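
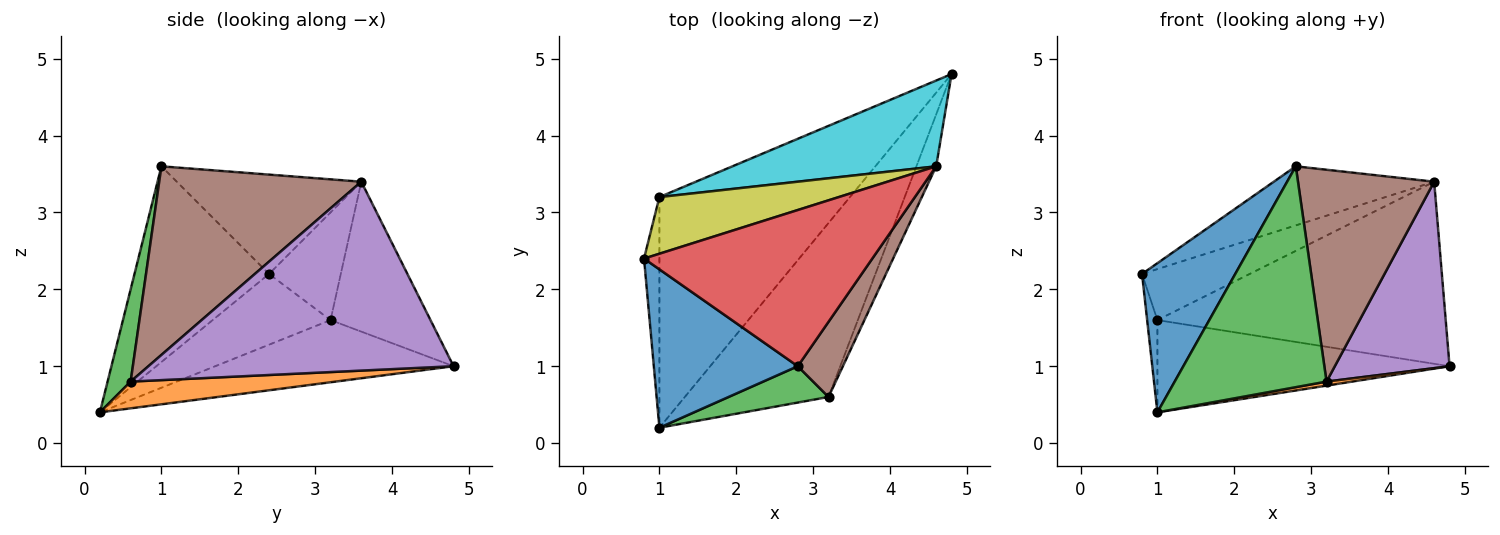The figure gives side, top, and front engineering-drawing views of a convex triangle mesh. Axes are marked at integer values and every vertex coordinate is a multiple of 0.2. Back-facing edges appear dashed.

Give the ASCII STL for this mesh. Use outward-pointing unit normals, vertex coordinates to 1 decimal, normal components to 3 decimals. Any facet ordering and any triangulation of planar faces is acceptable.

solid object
 facet normal -0.703 -0.487 0.517
  outer loop
   vertex 1.0 0.2 0.4
   vertex 2.8 1.0 3.6
   vertex 0.8 2.4 2.2
  endloop
 endfacet
 facet normal 0.183 -0.023 -0.983
  outer loop
   vertex 3.2 0.6 0.8
   vertex 1.0 0.2 0.4
   vertex 4.8 4.8 1.0
  endloop
 endfacet
 facet normal 0.148 -0.976 0.161
  outer loop
   vertex 3.2 0.6 0.8
   vertex 2.8 1.0 3.6
   vertex 1.0 0.2 0.4
  endloop
 endfacet
 facet normal -0.377 0.328 0.866
  outer loop
   vertex 4.6 3.6 3.4
   vertex 0.8 2.4 2.2
   vertex 2.8 1.0 3.6
  endloop
 endfacet
 facet normal 0.932 -0.350 -0.097
  outer loop
   vertex 4.6 3.6 3.4
   vertex 3.2 0.6 0.8
   vertex 4.8 4.8 1.0
  endloop
 endfacet
 facet normal 0.813 -0.548 0.195
  outer loop
   vertex 4.6 3.6 3.4
   vertex 2.8 1.0 3.6
   vertex 3.2 0.6 0.8
  endloop
 endfacet
 facet normal -0.974 0.085 -0.212
  outer loop
   vertex 1.0 3.2 1.6
   vertex 1.0 0.2 0.4
   vertex 0.8 2.4 2.2
  endloop
 endfacet
 facet normal -0.290 0.355 -0.889
  outer loop
   vertex 1.0 3.2 1.6
   vertex 4.8 4.8 1.0
   vertex 1.0 0.2 0.4
  endloop
 endfacet
 facet normal -0.407 0.611 0.679
  outer loop
   vertex 1.0 3.2 1.6
   vertex 0.8 2.4 2.2
   vertex 4.6 3.6 3.4
  endloop
 endfacet
 facet normal -0.299 0.863 0.407
  outer loop
   vertex 1.0 3.2 1.6
   vertex 4.6 3.6 3.4
   vertex 4.8 4.8 1.0
  endloop
 endfacet
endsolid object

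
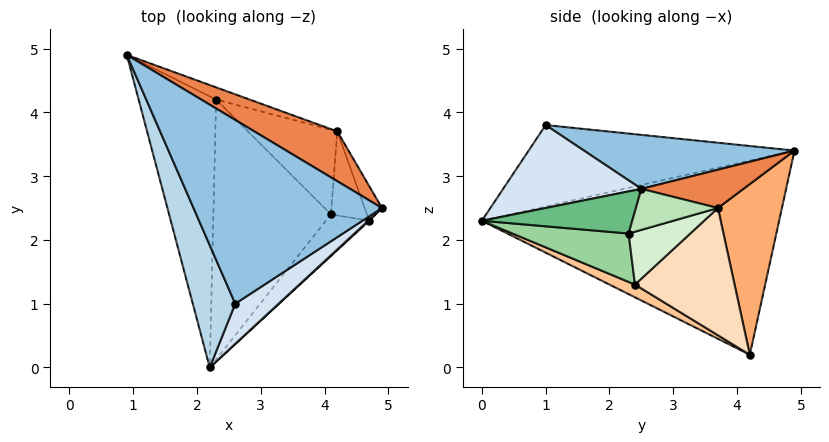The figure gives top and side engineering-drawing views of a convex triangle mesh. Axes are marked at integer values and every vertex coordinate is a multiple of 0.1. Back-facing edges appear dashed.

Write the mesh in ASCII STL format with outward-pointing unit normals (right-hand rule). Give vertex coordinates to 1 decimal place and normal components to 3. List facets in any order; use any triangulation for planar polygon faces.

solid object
 facet normal -0.917 -0.161 -0.366
  outer loop
   vertex 2.3 4.2 0.2
   vertex 2.2 0.0 2.3
   vertex 0.9 4.9 3.4
  endloop
 endfacet
 facet normal 0.269 0.214 0.939
  outer loop
   vertex 2.6 1.0 3.8
   vertex 4.9 2.5 2.8
   vertex 0.9 4.9 3.4
  endloop
 endfacet
 facet normal -0.840 -0.321 0.438
  outer loop
   vertex 2.6 1.0 3.8
   vertex 0.9 4.9 3.4
   vertex 2.2 0.0 2.3
  endloop
 endfacet
 facet normal 0.611 -0.724 0.320
  outer loop
   vertex 2.6 1.0 3.8
   vertex 2.2 0.0 2.3
   vertex 4.9 2.5 2.8
  endloop
 endfacet
 facet normal 0.379 0.426 0.821
  outer loop
   vertex 4.2 3.7 2.5
   vertex 0.9 4.9 3.4
   vertex 4.9 2.5 2.8
  endloop
 endfacet
 facet normal 0.326 0.943 -0.064
  outer loop
   vertex 4.2 3.7 2.5
   vertex 2.3 4.2 0.2
   vertex 0.9 4.9 3.4
  endloop
 endfacet
 facet normal 0.097 -0.447 -0.889
  outer loop
   vertex 4.1 2.4 1.3
   vertex 2.2 0.0 2.3
   vertex 2.3 4.2 0.2
  endloop
 endfacet
 facet normal 0.741 0.423 -0.520
  outer loop
   vertex 4.1 2.4 1.3
   vertex 2.3 4.2 0.2
   vertex 4.2 3.7 2.5
  endloop
 endfacet
 facet normal 0.678 -0.735 0.016
  outer loop
   vertex 4.7 2.3 2.1
   vertex 4.9 2.5 2.8
   vertex 2.2 0.0 2.3
  endloop
 endfacet
 facet normal 0.563 -0.655 -0.504
  outer loop
   vertex 4.7 2.3 2.1
   vertex 2.2 0.0 2.3
   vertex 4.1 2.4 1.3
  endloop
 endfacet
 facet normal 0.843 0.403 -0.356
  outer loop
   vertex 4.7 2.3 2.1
   vertex 4.2 3.7 2.5
   vertex 4.9 2.5 2.8
  endloop
 endfacet
 facet normal 0.752 0.415 -0.512
  outer loop
   vertex 4.7 2.3 2.1
   vertex 4.1 2.4 1.3
   vertex 4.2 3.7 2.5
  endloop
 endfacet
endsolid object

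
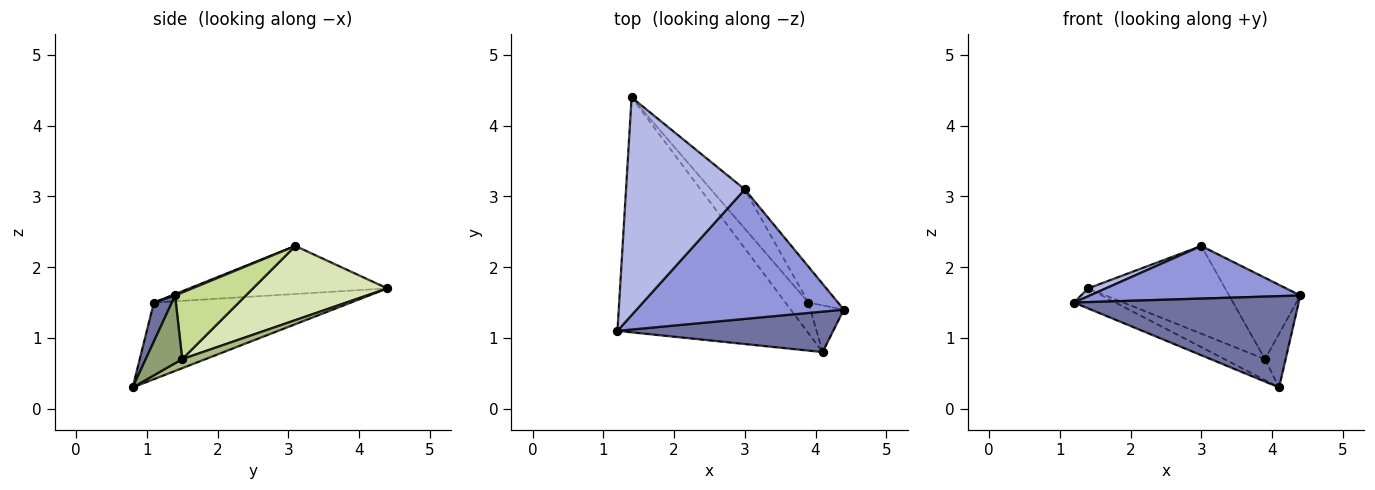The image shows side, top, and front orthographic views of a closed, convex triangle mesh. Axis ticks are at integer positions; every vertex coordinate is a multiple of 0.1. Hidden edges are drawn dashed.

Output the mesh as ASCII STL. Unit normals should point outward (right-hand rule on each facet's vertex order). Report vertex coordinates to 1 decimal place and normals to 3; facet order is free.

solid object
 facet normal 0.073 -0.912 0.404
  outer loop
   vertex 4.1 0.8 0.3
   vertex 4.4 1.4 1.6
   vertex 1.2 1.1 1.5
  endloop
 endfacet
 facet normal -0.374 0.079 -0.924
  outer loop
   vertex 4.1 0.8 0.3
   vertex 1.2 1.1 1.5
   vertex 1.4 4.4 1.7
  endloop
 endfacet
 facet normal 0.006 -0.376 0.926
  outer loop
   vertex 3.0 3.1 2.3
   vertex 1.2 1.1 1.5
   vertex 4.4 1.4 1.6
  endloop
 endfacet
 facet normal -0.375 -0.033 0.927
  outer loop
   vertex 3.0 3.1 2.3
   vertex 1.4 4.4 1.7
   vertex 1.2 1.1 1.5
  endloop
 endfacet
 facet normal 0.800 0.453 -0.394
  outer loop
   vertex 3.9 1.5 0.7
   vertex 4.4 1.4 1.6
   vertex 4.1 0.8 0.3
  endloop
 endfacet
 facet normal 0.309 0.537 -0.785
  outer loop
   vertex 3.9 1.5 0.7
   vertex 4.1 0.8 0.3
   vertex 1.4 4.4 1.7
  endloop
 endfacet
 facet normal 0.673 0.677 -0.299
  outer loop
   vertex 3.9 1.5 0.7
   vertex 3.0 3.1 2.3
   vertex 4.4 1.4 1.6
  endloop
 endfacet
 facet normal 0.667 0.680 -0.305
  outer loop
   vertex 3.9 1.5 0.7
   vertex 1.4 4.4 1.7
   vertex 3.0 3.1 2.3
  endloop
 endfacet
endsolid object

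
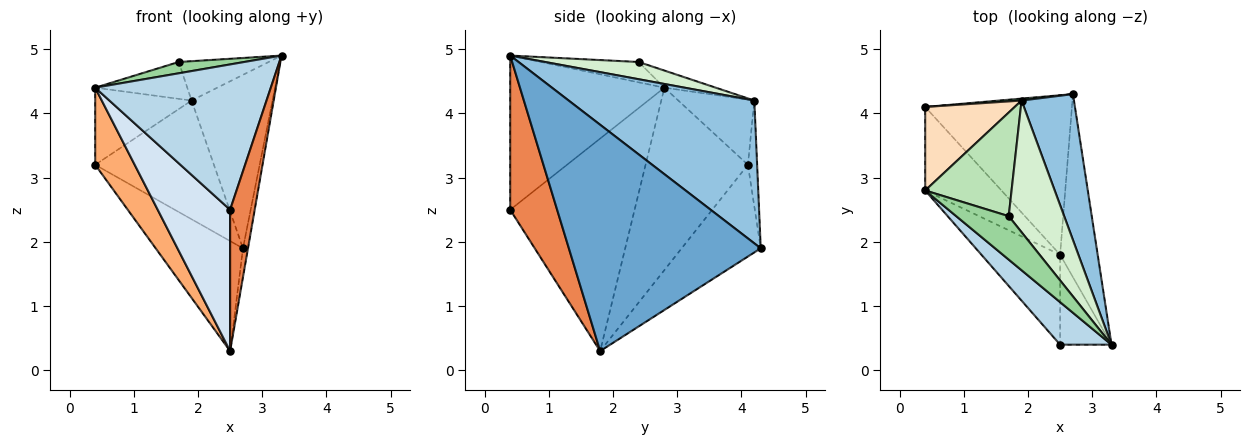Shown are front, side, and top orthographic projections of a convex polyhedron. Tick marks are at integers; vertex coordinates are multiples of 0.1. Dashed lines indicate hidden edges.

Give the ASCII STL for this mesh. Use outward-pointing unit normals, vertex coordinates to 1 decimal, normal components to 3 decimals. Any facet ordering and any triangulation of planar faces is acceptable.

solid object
 facet normal 0.986 0.026 -0.164
  outer loop
   vertex 2.5 1.8 0.3
   vertex 2.7 4.3 1.9
   vertex 3.3 0.4 4.9
  endloop
 endfacet
 facet normal 0.869 0.379 0.319
  outer loop
   vertex 1.9 4.2 4.2
   vertex 3.3 0.4 4.9
   vertex 2.7 4.3 1.9
  endloop
 endfacet
 facet normal -0.644 -0.734 0.215
  outer loop
   vertex 2.5 0.4 2.5
   vertex 3.3 0.4 4.9
   vertex 0.4 2.8 4.4
  endloop
 endfacet
 facet normal -0.823 -0.479 -0.305
  outer loop
   vertex 2.5 0.4 2.5
   vertex 0.4 2.8 4.4
   vertex 2.5 1.8 0.3
  endloop
 endfacet
 facet normal 0.850 -0.445 -0.283
  outer loop
   vertex 2.5 0.4 2.5
   vertex 2.5 1.8 0.3
   vertex 3.3 0.4 4.9
  endloop
 endfacet
 facet normal -0.869 -0.335 -0.363
  outer loop
   vertex 0.4 4.1 3.2
   vertex 2.5 1.8 0.3
   vertex 0.4 2.8 4.4
  endloop
 endfacet
 facet normal -0.458 0.505 -0.732
  outer loop
   vertex 0.4 4.1 3.2
   vertex 2.7 4.3 1.9
   vertex 2.5 1.8 0.3
  endloop
 endfacet
 facet normal -0.472 0.598 0.648
  outer loop
   vertex 0.4 4.1 3.2
   vertex 0.4 2.8 4.4
   vertex 1.9 4.2 4.2
  endloop
 endfacet
 facet normal -0.077 0.997 0.016
  outer loop
   vertex 0.4 4.1 3.2
   vertex 1.9 4.2 4.2
   vertex 2.7 4.3 1.9
  endloop
 endfacet
 facet normal -0.351 -0.236 0.906
  outer loop
   vertex 1.7 2.4 4.8
   vertex 0.4 2.8 4.4
   vertex 3.3 0.4 4.9
  endloop
 endfacet
 facet normal -0.184 0.329 0.926
  outer loop
   vertex 1.7 2.4 4.8
   vertex 1.9 4.2 4.2
   vertex 0.4 2.8 4.4
  endloop
 endfacet
 facet normal 0.286 0.274 0.918
  outer loop
   vertex 1.7 2.4 4.8
   vertex 3.3 0.4 4.9
   vertex 1.9 4.2 4.2
  endloop
 endfacet
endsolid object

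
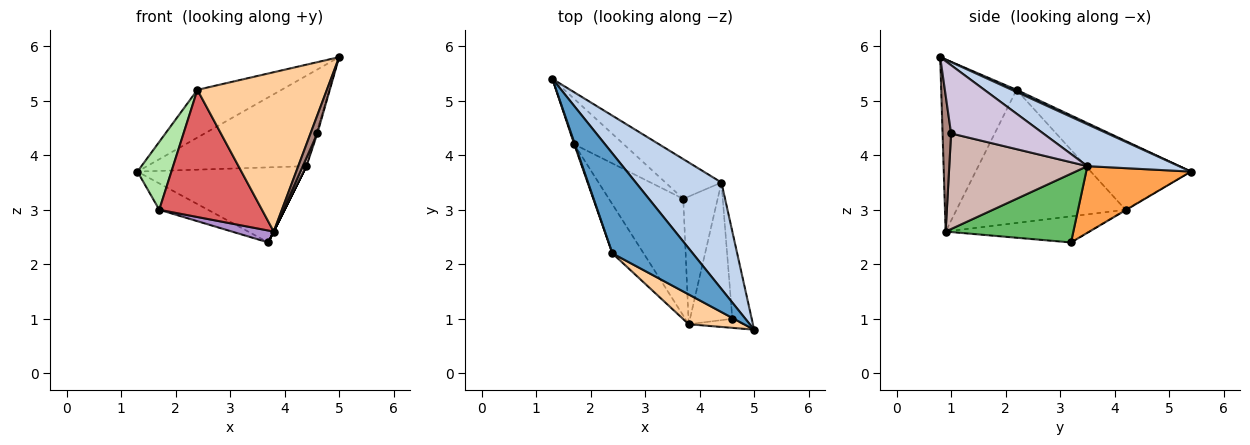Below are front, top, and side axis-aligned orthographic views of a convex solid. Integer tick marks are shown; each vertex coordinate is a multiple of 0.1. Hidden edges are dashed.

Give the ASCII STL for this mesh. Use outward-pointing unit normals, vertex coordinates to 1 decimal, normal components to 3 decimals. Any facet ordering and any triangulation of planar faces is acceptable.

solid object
 facet normal 0.024 0.431 0.902
  outer loop
   vertex 2.4 2.2 5.2
   vertex 5.0 0.8 5.8
   vertex 1.3 5.4 3.7
  endloop
 endfacet
 facet normal 0.349 0.607 0.714
  outer loop
   vertex 4.4 3.5 3.8
   vertex 1.3 5.4 3.7
   vertex 5.0 0.8 5.8
  endloop
 endfacet
 facet normal 0.486 0.772 -0.409
  outer loop
   vertex 4.4 3.5 3.8
   vertex 3.7 3.2 2.4
   vertex 1.3 5.4 3.7
  endloop
 endfacet
 facet normal -0.496 -0.853 0.159
  outer loop
   vertex 3.8 0.9 2.6
   vertex 5.0 0.8 5.8
   vertex 2.4 2.2 5.2
  endloop
 endfacet
 facet normal 0.894 0.000 -0.447
  outer loop
   vertex 3.8 0.9 2.6
   vertex 3.7 3.2 2.4
   vertex 4.4 3.5 3.8
  endloop
 endfacet
 facet normal -0.947 -0.321 0.009
  outer loop
   vertex 1.7 4.2 3.0
   vertex 2.4 2.2 5.2
   vertex 1.3 5.4 3.7
  endloop
 endfacet
 facet normal -0.838 -0.509 -0.196
  outer loop
   vertex 1.7 4.2 3.0
   vertex 3.8 0.9 2.6
   vertex 2.4 2.2 5.2
  endloop
 endfacet
 facet normal -0.009 0.502 -0.865
  outer loop
   vertex 1.7 4.2 3.0
   vertex 1.3 5.4 3.7
   vertex 3.7 3.2 2.4
  endloop
 endfacet
 facet normal -0.330 -0.096 -0.939
  outer loop
   vertex 1.7 4.2 3.0
   vertex 3.7 3.2 2.4
   vertex 3.8 0.9 2.6
  endloop
 endfacet
 facet normal 0.962 0.011 -0.273
  outer loop
   vertex 4.6 1.0 4.4
   vertex 4.4 3.5 3.8
   vertex 5.0 0.8 5.8
  endloop
 endfacet
 facet normal 0.745 -0.596 -0.298
  outer loop
   vertex 4.6 1.0 4.4
   vertex 5.0 0.8 5.8
   vertex 3.8 0.9 2.6
  endloop
 endfacet
 facet normal 0.914 -0.024 -0.405
  outer loop
   vertex 4.6 1.0 4.4
   vertex 3.8 0.9 2.6
   vertex 4.4 3.5 3.8
  endloop
 endfacet
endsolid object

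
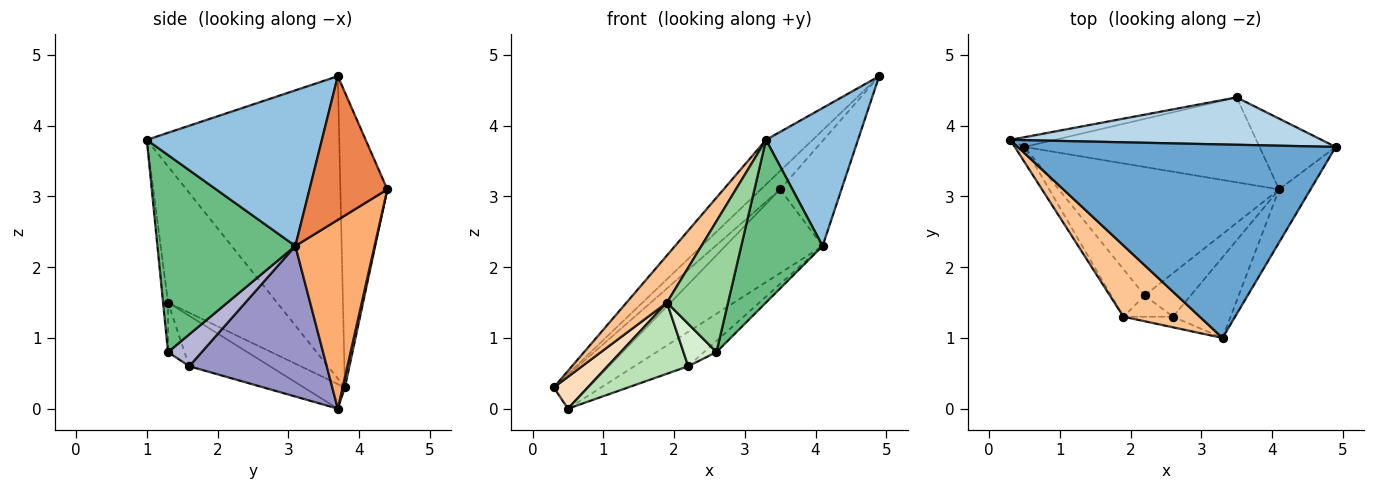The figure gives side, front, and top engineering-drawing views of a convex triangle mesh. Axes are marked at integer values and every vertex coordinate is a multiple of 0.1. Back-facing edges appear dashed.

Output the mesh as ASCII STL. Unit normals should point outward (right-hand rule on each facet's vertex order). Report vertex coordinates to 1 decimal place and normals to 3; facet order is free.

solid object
 facet normal -0.680 0.165 0.715
  outer loop
   vertex 3.3 1.0 3.8
   vertex 4.9 3.7 4.7
   vertex 0.3 3.8 0.3
  endloop
 endfacet
 facet normal 0.871 -0.458 -0.176
  outer loop
   vertex 4.1 3.1 2.3
   vertex 4.9 3.7 4.7
   vertex 3.3 1.0 3.8
  endloop
 endfacet
 facet normal -0.662 0.272 0.698
  outer loop
   vertex 3.5 4.4 3.1
   vertex 0.3 3.8 0.3
   vertex 4.9 3.7 4.7
  endloop
 endfacet
 facet normal 0.063 0.959 -0.278
  outer loop
   vertex 3.5 4.4 3.1
   vertex 0.5 3.7 0.0
   vertex 0.3 3.8 0.3
  endloop
 endfacet
 facet normal 0.725 0.571 -0.385
  outer loop
   vertex 3.5 4.4 3.1
   vertex 4.9 3.7 4.7
   vertex 4.1 3.1 2.3
  endloop
 endfacet
 facet normal 0.496 0.609 -0.618
  outer loop
   vertex 3.5 4.4 3.1
   vertex 4.1 3.1 2.3
   vertex 0.5 3.7 0.0
  endloop
 endfacet
 facet normal -0.830 -0.308 0.465
  outer loop
   vertex 1.9 1.3 1.5
   vertex 3.3 1.0 3.8
   vertex 0.3 3.8 0.3
  endloop
 endfacet
 facet normal -0.738 -0.610 -0.288
  outer loop
   vertex 1.9 1.3 1.5
   vertex 0.3 3.8 0.3
   vertex 0.5 3.7 0.0
  endloop
 endfacet
 facet normal 0.835 -0.493 -0.244
  outer loop
   vertex 2.6 1.3 0.8
   vertex 4.1 3.1 2.3
   vertex 3.3 1.0 3.8
  endloop
 endfacet
 facet normal -0.081 -0.993 -0.081
  outer loop
   vertex 2.6 1.3 0.8
   vertex 3.3 1.0 3.8
   vertex 1.9 1.3 1.5
  endloop
 endfacet
 facet normal -0.640 -0.640 -0.426
  outer loop
   vertex 2.2 1.6 0.6
   vertex 1.9 1.3 1.5
   vertex 0.5 3.7 0.0
  endloop
 endfacet
 facet normal -0.408 -0.816 -0.408
  outer loop
   vertex 2.2 1.6 0.6
   vertex 2.6 1.3 0.8
   vertex 1.9 1.3 1.5
  endloop
 endfacet
 facet normal 0.551 0.216 -0.806
  outer loop
   vertex 2.2 1.6 0.6
   vertex 0.5 3.7 0.0
   vertex 4.1 3.1 2.3
  endloop
 endfacet
 facet normal 0.557 0.206 -0.805
  outer loop
   vertex 2.2 1.6 0.6
   vertex 4.1 3.1 2.3
   vertex 2.6 1.3 0.8
  endloop
 endfacet
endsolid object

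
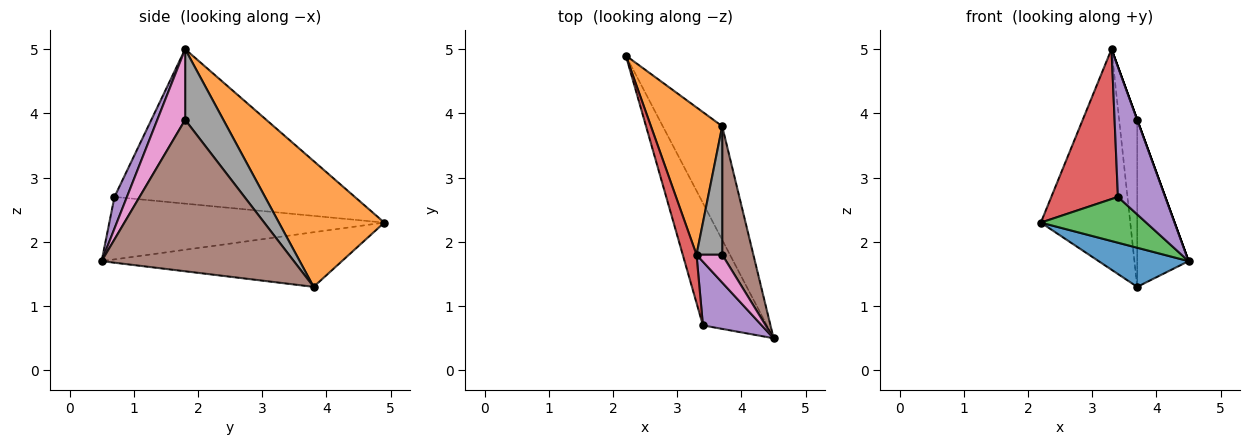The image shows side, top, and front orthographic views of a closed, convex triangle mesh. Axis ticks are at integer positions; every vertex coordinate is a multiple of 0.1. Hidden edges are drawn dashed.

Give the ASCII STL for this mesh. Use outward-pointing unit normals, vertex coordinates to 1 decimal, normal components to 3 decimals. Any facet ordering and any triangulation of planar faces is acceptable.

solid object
 facet normal -0.656 -0.246 -0.714
  outer loop
   vertex 3.7 3.8 1.3
   vertex 4.5 0.5 1.7
   vertex 2.2 4.9 2.3
  endloop
 endfacet
 facet normal 0.700 0.594 0.397
  outer loop
   vertex 3.3 1.8 5.0
   vertex 3.7 3.8 1.3
   vertex 2.2 4.9 2.3
  endloop
 endfacet
 facet normal -0.675 -0.259 -0.691
  outer loop
   vertex 3.4 0.7 2.7
   vertex 2.2 4.9 2.3
   vertex 4.5 0.5 1.7
  endloop
 endfacet
 facet normal -0.960 -0.266 0.086
  outer loop
   vertex 3.4 0.7 2.7
   vertex 3.3 1.8 5.0
   vertex 2.2 4.9 2.3
  endloop
 endfacet
 facet normal 0.230 -0.874 0.428
  outer loop
   vertex 3.4 0.7 2.7
   vertex 4.5 0.5 1.7
   vertex 3.3 1.8 5.0
  endloop
 endfacet
 facet normal 0.948 0.253 0.195
  outer loop
   vertex 3.7 1.8 3.9
   vertex 4.5 0.5 1.7
   vertex 3.7 3.8 1.3
  endloop
 endfacet
 facet normal 0.940 0.000 0.342
  outer loop
   vertex 3.7 1.8 3.9
   vertex 3.3 1.8 5.0
   vertex 4.5 0.5 1.7
  endloop
 endfacet
 facet normal 0.859 0.406 0.312
  outer loop
   vertex 3.7 1.8 3.9
   vertex 3.7 3.8 1.3
   vertex 3.3 1.8 5.0
  endloop
 endfacet
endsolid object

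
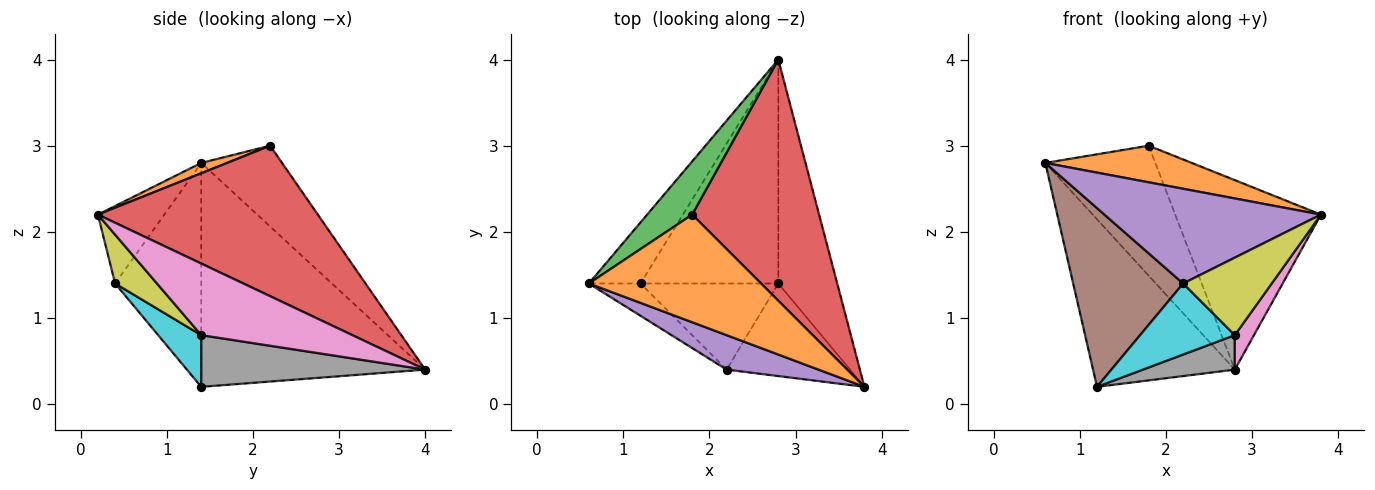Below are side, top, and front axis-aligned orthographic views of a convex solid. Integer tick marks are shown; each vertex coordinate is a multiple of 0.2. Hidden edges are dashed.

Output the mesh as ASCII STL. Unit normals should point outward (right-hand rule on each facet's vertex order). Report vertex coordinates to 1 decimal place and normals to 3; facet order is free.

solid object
 facet normal -0.829 0.525 -0.191
  outer loop
   vertex 1.2 1.4 0.2
   vertex 0.6 1.4 2.8
   vertex 2.8 4.0 0.4
  endloop
 endfacet
 facet normal 0.057 -0.321 0.945
  outer loop
   vertex 1.8 2.2 3.0
   vertex 0.6 1.4 2.8
   vertex 3.8 0.2 2.2
  endloop
 endfacet
 facet normal -0.562 0.765 0.313
  outer loop
   vertex 1.8 2.2 3.0
   vertex 2.8 4.0 0.4
   vertex 0.6 1.4 2.8
  endloop
 endfacet
 facet normal 0.682 0.452 0.575
  outer loop
   vertex 1.8 2.2 3.0
   vertex 3.8 0.2 2.2
   vertex 2.8 4.0 0.4
  endloop
 endfacet
 facet normal -0.277 -0.903 0.328
  outer loop
   vertex 2.2 0.4 1.4
   vertex 3.8 0.2 2.2
   vertex 0.6 1.4 2.8
  endloop
 endfacet
 facet normal -0.610 -0.779 -0.141
  outer loop
   vertex 2.2 0.4 1.4
   vertex 0.6 1.4 2.8
   vertex 1.2 1.4 0.2
  endloop
 endfacet
 facet normal 0.769 -0.097 -0.632
  outer loop
   vertex 2.8 1.4 0.8
   vertex 2.8 4.0 0.4
   vertex 3.8 0.2 2.2
  endloop
 endfacet
 facet normal 0.348 -0.143 -0.927
  outer loop
   vertex 2.8 1.4 0.8
   vertex 1.2 1.4 0.2
   vertex 2.8 4.0 0.4
  endloop
 endfacet
 facet normal 0.290 -0.614 -0.734
  outer loop
   vertex 2.8 1.4 0.8
   vertex 3.8 0.2 2.2
   vertex 2.2 0.4 1.4
  endloop
 endfacet
 facet normal 0.278 -0.611 -0.741
  outer loop
   vertex 2.8 1.4 0.8
   vertex 2.2 0.4 1.4
   vertex 1.2 1.4 0.2
  endloop
 endfacet
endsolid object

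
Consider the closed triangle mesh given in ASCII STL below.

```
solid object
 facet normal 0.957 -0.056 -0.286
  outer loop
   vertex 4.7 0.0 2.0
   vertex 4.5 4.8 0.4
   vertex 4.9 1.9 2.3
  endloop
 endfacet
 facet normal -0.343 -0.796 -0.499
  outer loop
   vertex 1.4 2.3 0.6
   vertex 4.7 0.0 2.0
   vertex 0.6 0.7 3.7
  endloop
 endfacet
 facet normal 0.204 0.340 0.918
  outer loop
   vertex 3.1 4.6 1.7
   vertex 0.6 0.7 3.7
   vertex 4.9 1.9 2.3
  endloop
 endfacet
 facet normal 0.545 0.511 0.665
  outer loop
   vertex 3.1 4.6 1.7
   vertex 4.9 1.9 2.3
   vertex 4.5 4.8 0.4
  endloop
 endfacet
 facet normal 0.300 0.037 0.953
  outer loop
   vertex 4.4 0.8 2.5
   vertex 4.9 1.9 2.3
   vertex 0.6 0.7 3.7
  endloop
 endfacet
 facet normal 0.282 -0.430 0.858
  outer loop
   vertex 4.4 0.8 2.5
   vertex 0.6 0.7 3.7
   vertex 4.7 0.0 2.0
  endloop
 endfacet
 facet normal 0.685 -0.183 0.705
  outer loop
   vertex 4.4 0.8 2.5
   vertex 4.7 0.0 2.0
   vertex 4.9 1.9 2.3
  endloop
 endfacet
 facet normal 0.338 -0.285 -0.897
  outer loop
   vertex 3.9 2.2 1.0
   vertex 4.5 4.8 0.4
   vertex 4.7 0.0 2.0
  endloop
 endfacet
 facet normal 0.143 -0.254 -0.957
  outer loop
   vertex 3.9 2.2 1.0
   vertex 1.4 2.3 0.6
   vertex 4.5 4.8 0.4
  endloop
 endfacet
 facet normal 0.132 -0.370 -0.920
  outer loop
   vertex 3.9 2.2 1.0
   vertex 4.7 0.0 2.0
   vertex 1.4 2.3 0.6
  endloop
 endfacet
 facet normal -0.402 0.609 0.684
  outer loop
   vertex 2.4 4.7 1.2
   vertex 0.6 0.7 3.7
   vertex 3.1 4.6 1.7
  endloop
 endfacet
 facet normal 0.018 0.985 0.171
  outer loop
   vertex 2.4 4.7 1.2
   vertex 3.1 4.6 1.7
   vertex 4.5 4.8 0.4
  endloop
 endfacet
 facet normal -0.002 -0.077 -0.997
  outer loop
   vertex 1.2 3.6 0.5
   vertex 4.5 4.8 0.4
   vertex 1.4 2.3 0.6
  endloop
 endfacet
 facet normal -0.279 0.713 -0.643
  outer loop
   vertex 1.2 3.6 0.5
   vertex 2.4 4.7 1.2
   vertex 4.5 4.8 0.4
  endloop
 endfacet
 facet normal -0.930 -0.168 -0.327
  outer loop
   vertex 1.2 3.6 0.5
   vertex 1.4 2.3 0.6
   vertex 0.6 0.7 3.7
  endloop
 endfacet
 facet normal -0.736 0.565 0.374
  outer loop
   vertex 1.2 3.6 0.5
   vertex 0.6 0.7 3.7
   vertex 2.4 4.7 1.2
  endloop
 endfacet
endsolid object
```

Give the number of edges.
24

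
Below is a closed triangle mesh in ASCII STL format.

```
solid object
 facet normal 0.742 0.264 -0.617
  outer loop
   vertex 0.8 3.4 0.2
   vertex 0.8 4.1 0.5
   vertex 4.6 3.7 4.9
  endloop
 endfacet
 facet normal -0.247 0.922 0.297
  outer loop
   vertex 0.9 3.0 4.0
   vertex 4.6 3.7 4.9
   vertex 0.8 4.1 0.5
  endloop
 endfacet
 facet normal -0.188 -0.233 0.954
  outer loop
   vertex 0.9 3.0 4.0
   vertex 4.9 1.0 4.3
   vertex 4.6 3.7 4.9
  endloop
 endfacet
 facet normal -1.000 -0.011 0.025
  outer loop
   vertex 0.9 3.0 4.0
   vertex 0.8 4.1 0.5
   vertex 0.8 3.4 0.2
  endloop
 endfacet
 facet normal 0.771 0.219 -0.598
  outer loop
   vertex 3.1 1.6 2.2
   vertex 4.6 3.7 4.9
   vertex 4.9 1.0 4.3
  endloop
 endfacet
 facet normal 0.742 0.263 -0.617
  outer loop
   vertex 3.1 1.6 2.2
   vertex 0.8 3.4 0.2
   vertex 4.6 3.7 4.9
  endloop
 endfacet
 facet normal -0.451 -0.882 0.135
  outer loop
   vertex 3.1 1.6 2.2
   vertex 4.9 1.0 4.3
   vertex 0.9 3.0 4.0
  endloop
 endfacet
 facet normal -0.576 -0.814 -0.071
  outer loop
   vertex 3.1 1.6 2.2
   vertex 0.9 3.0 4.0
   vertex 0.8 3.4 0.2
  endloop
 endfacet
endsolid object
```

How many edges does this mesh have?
12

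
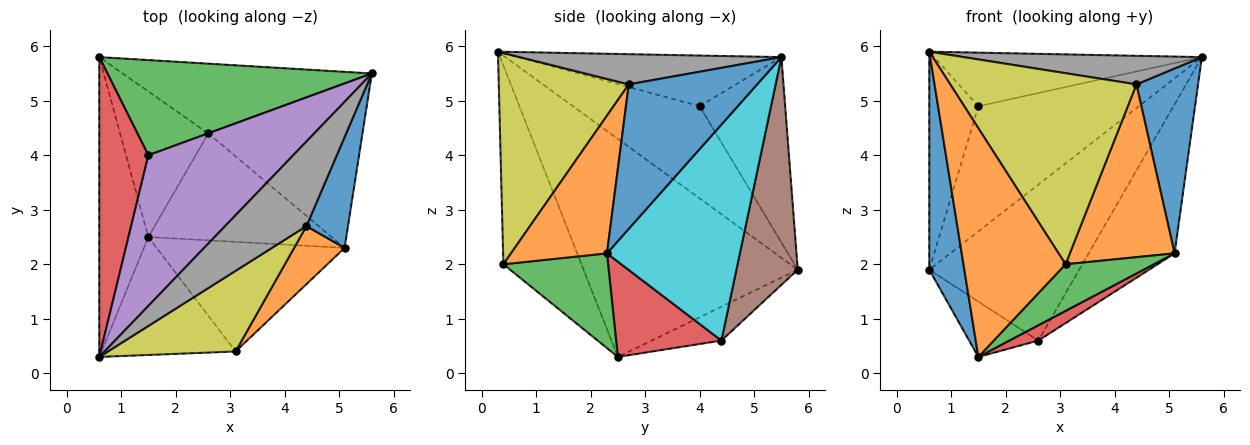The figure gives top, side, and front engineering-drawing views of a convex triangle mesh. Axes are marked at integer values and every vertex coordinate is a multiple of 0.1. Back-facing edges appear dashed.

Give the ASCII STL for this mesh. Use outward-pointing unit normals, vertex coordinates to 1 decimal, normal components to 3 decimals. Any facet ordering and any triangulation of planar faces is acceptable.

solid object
 facet normal -0.963 -0.158 -0.217
  outer loop
   vertex 1.5 2.5 0.3
   vertex 0.6 0.3 5.9
   vertex 0.6 5.8 1.9
  endloop
 endfacet
 facet normal -0.562 -0.735 -0.379
  outer loop
   vertex 3.1 0.4 2.0
   vertex 0.6 0.3 5.9
   vertex 1.5 2.5 0.3
  endloop
 endfacet
 facet normal -0.390 0.733 0.557
  outer loop
   vertex 1.5 4.0 4.9
   vertex 5.6 5.5 5.8
   vertex 0.6 5.8 1.9
  endloop
 endfacet
 facet normal -0.835 0.323 0.445
  outer loop
   vertex 1.5 4.0 4.9
   vertex 0.6 5.8 1.9
   vertex 0.6 0.3 5.9
  endloop
 endfacet
 facet normal -0.313 0.318 0.895
  outer loop
   vertex 1.5 4.0 4.9
   vertex 0.6 0.3 5.9
   vertex 5.6 5.5 5.8
  endloop
 endfacet
 facet normal 0.350 0.855 -0.383
  outer loop
   vertex 2.6 4.4 0.6
   vertex 0.6 5.8 1.9
   vertex 5.6 5.5 5.8
  endloop
 endfacet
 facet normal -0.338 0.334 -0.880
  outer loop
   vertex 2.6 4.4 0.6
   vertex 1.5 2.5 0.3
   vertex 0.6 5.8 1.9
  endloop
 endfacet
 facet normal 0.332 -0.302 0.894
  outer loop
   vertex 4.4 2.7 5.3
   vertex 5.6 5.5 5.8
   vertex 0.6 0.3 5.9
  endloop
 endfacet
 facet normal 0.541 -0.775 0.327
  outer loop
   vertex 4.4 2.7 5.3
   vertex 0.6 0.3 5.9
   vertex 3.1 0.4 2.0
  endloop
 endfacet
 facet normal 0.720 0.466 -0.514
  outer loop
   vertex 5.1 2.3 2.2
   vertex 2.6 4.4 0.6
   vertex 5.6 5.5 5.8
  endloop
 endfacet
 facet normal 0.873 -0.419 0.251
  outer loop
   vertex 5.1 2.3 2.2
   vertex 5.6 5.5 5.8
   vertex 4.4 2.7 5.3
  endloop
 endfacet
 facet normal 0.656 -0.716 0.240
  outer loop
   vertex 5.1 2.3 2.2
   vertex 4.4 2.7 5.3
   vertex 3.1 0.4 2.0
  endloop
 endfacet
 facet normal 0.421 -0.355 -0.835
  outer loop
   vertex 5.1 2.3 2.2
   vertex 3.1 0.4 2.0
   vertex 1.5 2.5 0.3
  endloop
 endfacet
 facet normal 0.458 -0.126 -0.880
  outer loop
   vertex 5.1 2.3 2.2
   vertex 1.5 2.5 0.3
   vertex 2.6 4.4 0.6
  endloop
 endfacet
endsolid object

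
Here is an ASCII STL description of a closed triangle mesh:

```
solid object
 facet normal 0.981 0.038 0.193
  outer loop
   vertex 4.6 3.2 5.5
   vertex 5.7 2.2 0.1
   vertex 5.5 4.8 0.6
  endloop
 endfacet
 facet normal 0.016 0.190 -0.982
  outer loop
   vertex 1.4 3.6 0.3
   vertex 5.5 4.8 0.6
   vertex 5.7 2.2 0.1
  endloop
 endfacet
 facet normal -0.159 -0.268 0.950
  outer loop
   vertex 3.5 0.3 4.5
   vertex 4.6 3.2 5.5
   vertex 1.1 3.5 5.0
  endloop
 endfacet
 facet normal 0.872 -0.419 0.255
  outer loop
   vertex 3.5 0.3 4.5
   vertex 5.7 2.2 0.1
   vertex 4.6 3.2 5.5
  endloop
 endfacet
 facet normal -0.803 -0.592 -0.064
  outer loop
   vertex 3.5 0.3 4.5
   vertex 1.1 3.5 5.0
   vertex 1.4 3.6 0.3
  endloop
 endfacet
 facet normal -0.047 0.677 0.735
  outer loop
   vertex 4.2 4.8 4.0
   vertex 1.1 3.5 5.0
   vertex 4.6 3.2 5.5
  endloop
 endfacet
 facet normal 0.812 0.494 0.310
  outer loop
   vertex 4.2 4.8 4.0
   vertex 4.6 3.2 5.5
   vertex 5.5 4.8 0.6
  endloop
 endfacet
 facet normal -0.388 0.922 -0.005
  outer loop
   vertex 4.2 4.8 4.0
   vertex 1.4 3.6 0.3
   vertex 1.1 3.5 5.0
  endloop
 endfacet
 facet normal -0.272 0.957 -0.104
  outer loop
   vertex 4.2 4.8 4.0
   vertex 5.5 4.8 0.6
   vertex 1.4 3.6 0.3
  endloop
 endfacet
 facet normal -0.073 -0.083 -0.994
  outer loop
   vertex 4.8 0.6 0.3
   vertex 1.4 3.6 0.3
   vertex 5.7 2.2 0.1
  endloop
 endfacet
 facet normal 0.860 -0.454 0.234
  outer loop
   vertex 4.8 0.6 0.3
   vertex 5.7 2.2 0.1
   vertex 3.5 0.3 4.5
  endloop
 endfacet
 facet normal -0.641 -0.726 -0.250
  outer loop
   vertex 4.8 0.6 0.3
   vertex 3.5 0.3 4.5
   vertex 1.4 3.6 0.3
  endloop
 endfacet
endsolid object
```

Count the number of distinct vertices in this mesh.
8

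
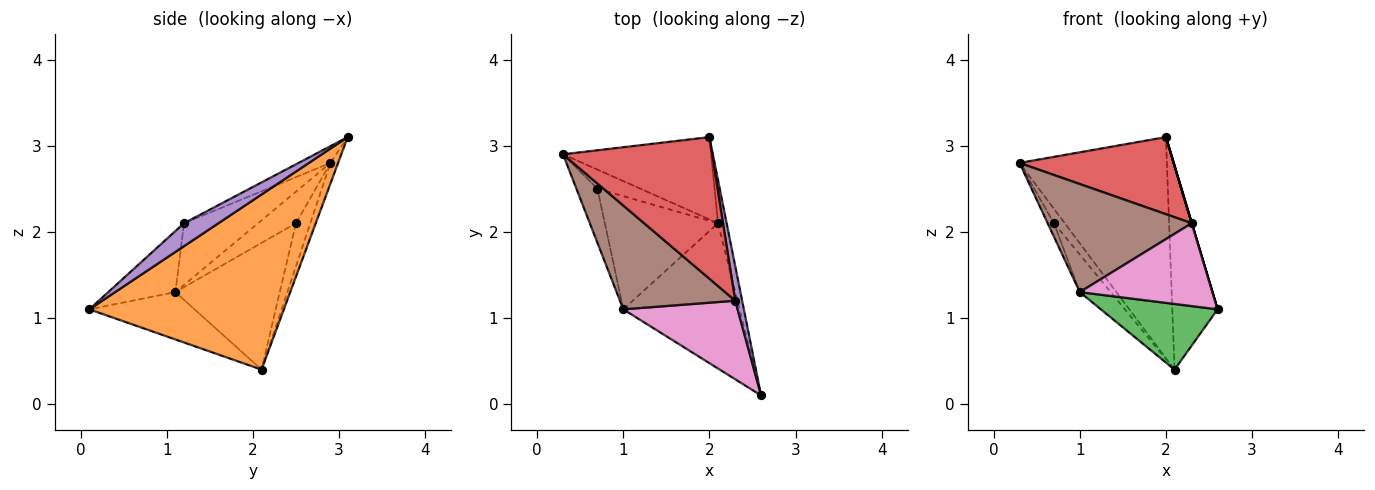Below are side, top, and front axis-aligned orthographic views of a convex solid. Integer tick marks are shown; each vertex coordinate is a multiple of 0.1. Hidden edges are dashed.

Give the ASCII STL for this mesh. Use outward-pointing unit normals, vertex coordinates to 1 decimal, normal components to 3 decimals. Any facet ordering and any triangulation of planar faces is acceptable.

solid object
 facet normal -0.049 0.936 -0.348
  outer loop
   vertex 2.1 2.1 0.4
   vertex 0.3 2.9 2.8
   vertex 2.0 3.1 3.1
  endloop
 endfacet
 facet normal 0.973 0.226 -0.048
  outer loop
   vertex 2.1 2.1 0.4
   vertex 2.0 3.1 3.1
   vertex 2.6 0.1 1.1
  endloop
 endfacet
 facet normal -0.348 -0.386 -0.854
  outer loop
   vertex 1.0 1.1 1.3
   vertex 2.1 2.1 0.4
   vertex 2.6 0.1 1.1
  endloop
 endfacet
 facet normal -0.098 -0.476 0.874
  outer loop
   vertex 2.3 1.2 2.1
   vertex 2.0 3.1 3.1
   vertex 0.3 2.9 2.8
  endloop
 endfacet
 facet normal 0.958 0.000 0.287
  outer loop
   vertex 2.3 1.2 2.1
   vertex 2.6 0.1 1.1
   vertex 2.0 3.1 3.1
  endloop
 endfacet
 facet normal -0.348 -0.676 0.649
  outer loop
   vertex 2.3 1.2 2.1
   vertex 0.3 2.9 2.8
   vertex 1.0 1.1 1.3
  endloop
 endfacet
 facet normal -0.345 -0.681 0.646
  outer loop
   vertex 2.3 1.2 2.1
   vertex 1.0 1.1 1.3
   vertex 2.6 0.1 1.1
  endloop
 endfacet
 facet normal -0.625 0.469 -0.625
  outer loop
   vertex 0.7 2.5 2.1
   vertex 0.3 2.9 2.8
   vertex 2.1 2.1 0.4
  endloop
 endfacet
 facet normal -0.824 0.137 -0.549
  outer loop
   vertex 0.7 2.5 2.1
   vertex 1.0 1.1 1.3
   vertex 0.3 2.9 2.8
  endloop
 endfacet
 facet normal -0.728 0.216 -0.650
  outer loop
   vertex 0.7 2.5 2.1
   vertex 2.1 2.1 0.4
   vertex 1.0 1.1 1.3
  endloop
 endfacet
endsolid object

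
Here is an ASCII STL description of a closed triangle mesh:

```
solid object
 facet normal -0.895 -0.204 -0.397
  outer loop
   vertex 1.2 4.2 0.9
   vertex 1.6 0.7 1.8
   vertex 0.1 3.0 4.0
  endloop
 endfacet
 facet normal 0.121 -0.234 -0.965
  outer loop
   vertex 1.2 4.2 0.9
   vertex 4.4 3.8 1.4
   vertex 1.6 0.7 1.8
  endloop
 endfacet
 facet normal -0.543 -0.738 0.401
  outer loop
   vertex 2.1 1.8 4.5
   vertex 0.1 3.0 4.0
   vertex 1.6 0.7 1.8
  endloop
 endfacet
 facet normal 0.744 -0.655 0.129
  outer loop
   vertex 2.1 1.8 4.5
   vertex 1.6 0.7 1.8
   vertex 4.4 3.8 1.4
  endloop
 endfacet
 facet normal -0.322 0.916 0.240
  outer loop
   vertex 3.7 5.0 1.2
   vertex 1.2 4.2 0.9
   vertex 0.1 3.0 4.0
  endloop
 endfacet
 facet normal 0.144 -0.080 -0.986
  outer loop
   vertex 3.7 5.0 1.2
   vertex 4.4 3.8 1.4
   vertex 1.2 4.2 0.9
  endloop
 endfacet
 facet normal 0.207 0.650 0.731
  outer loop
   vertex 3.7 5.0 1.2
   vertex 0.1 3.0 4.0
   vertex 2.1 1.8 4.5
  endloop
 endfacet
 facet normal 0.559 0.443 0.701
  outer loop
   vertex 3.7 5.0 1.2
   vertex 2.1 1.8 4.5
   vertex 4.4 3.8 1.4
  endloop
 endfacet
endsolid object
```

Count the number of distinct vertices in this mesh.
6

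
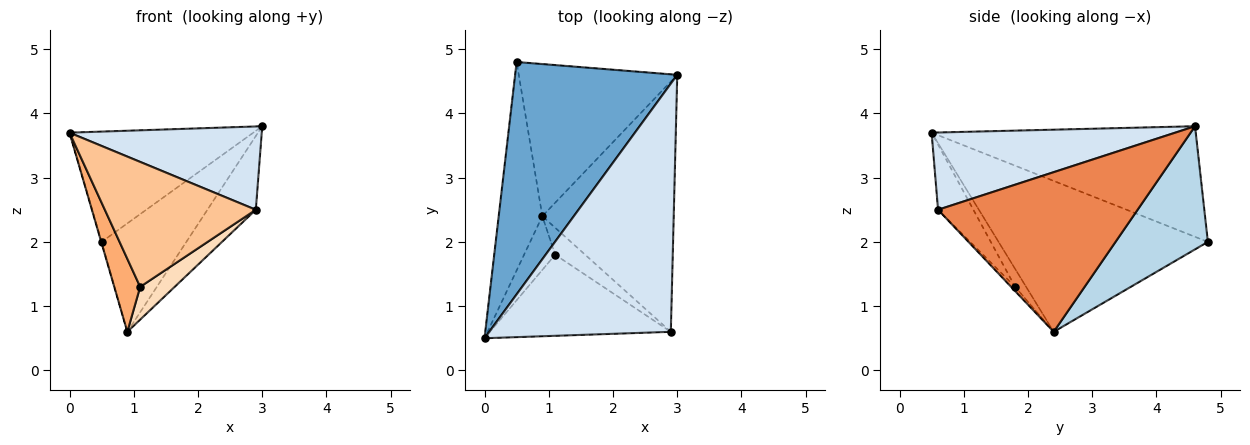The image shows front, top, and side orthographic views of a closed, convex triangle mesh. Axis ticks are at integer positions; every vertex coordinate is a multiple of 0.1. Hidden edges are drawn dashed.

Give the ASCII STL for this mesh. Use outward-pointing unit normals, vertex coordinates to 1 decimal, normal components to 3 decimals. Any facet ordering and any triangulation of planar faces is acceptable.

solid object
 facet normal -0.525 0.365 0.769
  outer loop
   vertex 0.5 4.8 2.0
   vertex 0.0 0.5 3.7
   vertex 3.0 4.6 3.8
  endloop
 endfacet
 facet normal -0.961 0.002 -0.278
  outer loop
   vertex 0.9 2.4 0.6
   vertex 0.0 0.5 3.7
   vertex 0.5 4.8 2.0
  endloop
 endfacet
 facet normal 0.535 0.491 -0.688
  outer loop
   vertex 0.9 2.4 0.6
   vertex 0.5 4.8 2.0
   vertex 3.0 4.6 3.8
  endloop
 endfacet
 facet normal 0.374 -0.295 0.879
  outer loop
   vertex 2.9 0.6 2.5
   vertex 3.0 4.6 3.8
   vertex 0.0 0.5 3.7
  endloop
 endfacet
 facet normal 0.759 0.184 -0.625
  outer loop
   vertex 2.9 0.6 2.5
   vertex 0.9 2.4 0.6
   vertex 3.0 4.6 3.8
  endloop
 endfacet
 facet normal -0.323 -0.762 -0.561
  outer loop
   vertex 1.1 1.8 1.3
   vertex 0.0 0.5 3.7
   vertex 0.9 2.4 0.6
  endloop
 endfacet
 facet normal -0.193 -0.823 -0.534
  outer loop
   vertex 1.1 1.8 1.3
   vertex 2.9 0.6 2.5
   vertex 0.0 0.5 3.7
  endloop
 endfacet
 facet normal -0.090 -0.769 -0.633
  outer loop
   vertex 1.1 1.8 1.3
   vertex 0.9 2.4 0.6
   vertex 2.9 0.6 2.5
  endloop
 endfacet
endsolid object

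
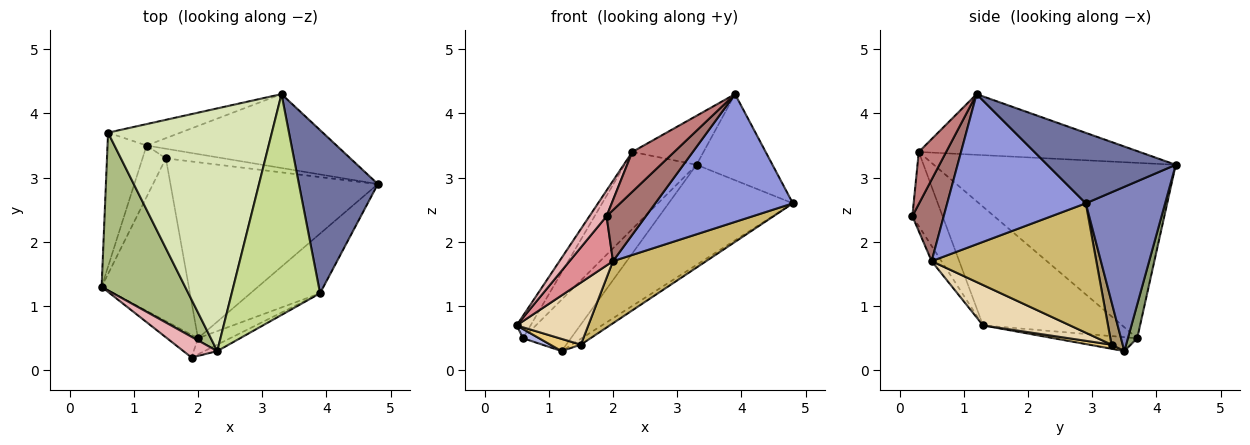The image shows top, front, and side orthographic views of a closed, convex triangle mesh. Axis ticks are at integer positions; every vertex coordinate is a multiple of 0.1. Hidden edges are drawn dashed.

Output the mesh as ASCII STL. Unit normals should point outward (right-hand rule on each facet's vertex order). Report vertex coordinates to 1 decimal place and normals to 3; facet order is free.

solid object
 facet normal 0.620 0.366 0.694
  outer loop
   vertex 3.9 1.2 4.3
   vertex 4.8 2.9 2.6
   vertex 3.3 4.3 3.2
  endloop
 endfacet
 facet normal 0.457 0.716 -0.528
  outer loop
   vertex 1.2 3.5 0.3
   vertex 3.3 4.3 3.2
   vertex 4.8 2.9 2.6
  endloop
 endfacet
 facet normal 0.674 -0.669 -0.312
  outer loop
   vertex 2.0 0.5 1.7
   vertex 4.8 2.9 2.6
   vertex 3.9 1.2 4.3
  endloop
 endfacet
 facet normal -0.335 -0.064 -0.940
  outer loop
   vertex 0.6 3.7 0.5
   vertex 1.2 3.5 0.3
   vertex 0.5 1.3 0.7
  endloop
 endfacet
 facet normal 0.177 0.909 -0.379
  outer loop
   vertex 0.6 3.7 0.5
   vertex 3.3 4.3 3.2
   vertex 1.2 3.5 0.3
  endloop
 endfacet
 facet normal -0.815 0.082 0.574
  outer loop
   vertex 2.3 0.3 3.4
   vertex 0.6 3.7 0.5
   vertex 0.5 1.3 0.7
  endloop
 endfacet
 facet normal -0.557 0.180 0.811
  outer loop
   vertex 2.3 0.3 3.4
   vertex 3.9 1.2 4.3
   vertex 3.3 4.3 3.2
  endloop
 endfacet
 facet normal -0.714 0.212 0.667
  outer loop
   vertex 2.3 0.3 3.4
   vertex 3.3 4.3 3.2
   vertex 0.6 3.7 0.5
  endloop
 endfacet
 facet normal 0.534 0.441 -0.721
  outer loop
   vertex 1.5 3.3 0.4
   vertex 1.2 3.5 0.3
   vertex 4.8 2.9 2.6
  endloop
 endfacet
 facet normal 0.507 -0.287 -0.813
  outer loop
   vertex 1.5 3.3 0.4
   vertex 4.8 2.9 2.6
   vertex 2.0 0.5 1.7
  endloop
 endfacet
 facet normal 0.168 -0.228 -0.959
  outer loop
   vertex 1.5 3.3 0.4
   vertex 0.5 1.3 0.7
   vertex 1.2 3.5 0.3
  endloop
 endfacet
 facet normal 0.397 -0.327 -0.857
  outer loop
   vertex 1.5 3.3 0.4
   vertex 2.0 0.5 1.7
   vertex 0.5 1.3 0.7
  endloop
 endfacet
 facet normal 0.606 -0.759 -0.239
  outer loop
   vertex 1.9 0.2 2.4
   vertex 2.0 0.5 1.7
   vertex 3.9 1.2 4.3
  endloop
 endfacet
 facet normal 0.542 -0.830 -0.134
  outer loop
   vertex 1.9 0.2 2.4
   vertex 3.9 1.2 4.3
   vertex 2.3 0.3 3.4
  endloop
 endfacet
 facet normal -0.201 -0.890 -0.410
  outer loop
   vertex 1.9 0.2 2.4
   vertex 0.5 1.3 0.7
   vertex 2.0 0.5 1.7
  endloop
 endfacet
 facet normal -0.808 -0.458 0.369
  outer loop
   vertex 1.9 0.2 2.4
   vertex 2.3 0.3 3.4
   vertex 0.5 1.3 0.7
  endloop
 endfacet
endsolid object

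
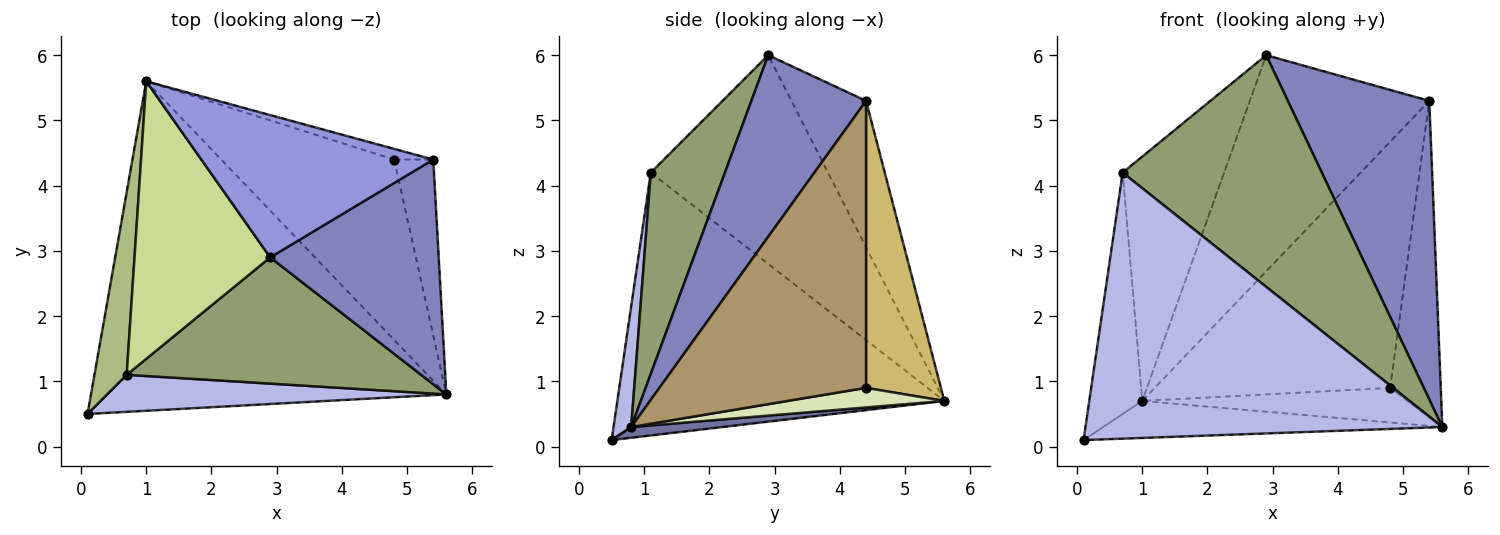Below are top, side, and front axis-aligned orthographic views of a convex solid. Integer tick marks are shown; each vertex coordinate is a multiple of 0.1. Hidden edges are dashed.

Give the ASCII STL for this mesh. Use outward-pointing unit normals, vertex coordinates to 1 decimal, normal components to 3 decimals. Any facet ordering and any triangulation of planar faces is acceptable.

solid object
 facet normal 0.030 0.112 -0.993
  outer loop
   vertex 1.0 5.6 0.7
   vertex 5.6 0.8 0.3
   vertex 0.1 0.5 0.1
  endloop
 endfacet
 facet normal 0.544 -0.671 0.505
  outer loop
   vertex 5.4 4.4 5.3
   vertex 2.9 2.9 6.0
   vertex 5.6 0.8 0.3
  endloop
 endfacet
 facet normal -0.328 0.789 0.520
  outer loop
   vertex 5.4 4.4 5.3
   vertex 1.0 5.6 0.7
   vertex 2.9 2.9 6.0
  endloop
 endfacet
 facet normal 0.049 -0.989 0.138
  outer loop
   vertex 0.7 1.1 4.2
   vertex 0.1 0.5 0.1
   vertex 5.6 0.8 0.3
  endloop
 endfacet
 facet normal 0.311 -0.835 0.455
  outer loop
   vertex 0.7 1.1 4.2
   vertex 5.6 0.8 0.3
   vertex 2.9 2.9 6.0
  endloop
 endfacet
 facet normal -0.980 0.159 0.120
  outer loop
   vertex 0.7 1.1 4.2
   vertex 1.0 5.6 0.7
   vertex 0.1 0.5 0.1
  endloop
 endfacet
 facet normal -0.756 0.433 0.491
  outer loop
   vertex 0.7 1.1 4.2
   vertex 2.9 2.9 6.0
   vertex 1.0 5.6 0.7
  endloop
 endfacet
 facet normal 0.110 0.187 -0.976
  outer loop
   vertex 4.8 4.4 0.9
   vertex 5.6 0.8 0.3
   vertex 1.0 5.6 0.7
  endloop
 endfacet
 facet normal 0.963 0.236 -0.131
  outer loop
   vertex 4.8 4.4 0.9
   vertex 5.4 4.4 5.3
   vertex 5.6 0.8 0.3
  endloop
 endfacet
 facet normal 0.303 0.952 -0.041
  outer loop
   vertex 4.8 4.4 0.9
   vertex 1.0 5.6 0.7
   vertex 5.4 4.4 5.3
  endloop
 endfacet
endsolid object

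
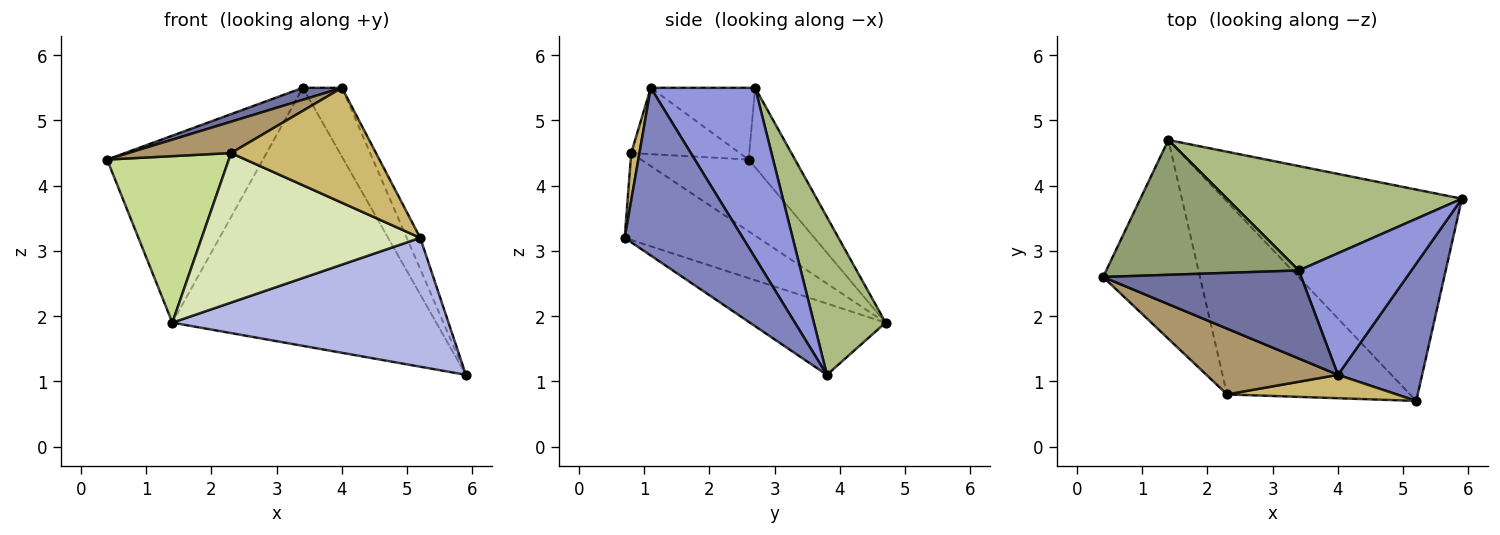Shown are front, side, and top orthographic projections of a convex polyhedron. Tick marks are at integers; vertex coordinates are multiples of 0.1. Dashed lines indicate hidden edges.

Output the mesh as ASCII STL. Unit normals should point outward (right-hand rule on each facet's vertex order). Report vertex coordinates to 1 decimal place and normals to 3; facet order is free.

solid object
 facet normal -0.338 -0.127 0.933
  outer loop
   vertex 4.0 1.1 5.5
   vertex 3.4 2.7 5.5
   vertex 0.4 2.6 4.4
  endloop
 endfacet
 facet normal 0.889 0.102 0.446
  outer loop
   vertex 4.0 1.1 5.5
   vertex 5.2 0.7 3.2
   vertex 5.9 3.8 1.1
  endloop
 endfacet
 facet normal 0.796 0.298 0.527
  outer loop
   vertex 4.0 1.1 5.5
   vertex 5.9 3.8 1.1
   vertex 3.4 2.7 5.5
  endloop
 endfacet
 facet normal -0.248 -0.504 -0.827
  outer loop
   vertex 1.4 4.7 1.9
   vertex 5.9 3.8 1.1
   vertex 5.2 0.7 3.2
  endloop
 endfacet
 facet normal -0.235 0.789 0.568
  outer loop
   vertex 1.4 4.7 1.9
   vertex 0.4 2.6 4.4
   vertex 3.4 2.7 5.5
  endloop
 endfacet
 facet normal 0.244 0.899 0.364
  outer loop
   vertex 1.4 4.7 1.9
   vertex 3.4 2.7 5.5
   vertex 5.9 3.8 1.1
  endloop
 endfacet
 facet normal -0.494 -0.558 -0.667
  outer loop
   vertex 2.3 0.8 4.5
   vertex 0.4 2.6 4.4
   vertex 1.4 4.7 1.9
  endloop
 endfacet
 facet normal -0.351 -0.574 -0.740
  outer loop
   vertex 2.3 0.8 4.5
   vertex 1.4 4.7 1.9
   vertex 5.2 0.7 3.2
  endloop
 endfacet
 facet normal -0.414 -0.392 0.822
  outer loop
   vertex 2.3 0.8 4.5
   vertex 4.0 1.1 5.5
   vertex 0.4 2.6 4.4
  endloop
 endfacet
 facet normal 0.056 -0.978 0.199
  outer loop
   vertex 2.3 0.8 4.5
   vertex 5.2 0.7 3.2
   vertex 4.0 1.1 5.5
  endloop
 endfacet
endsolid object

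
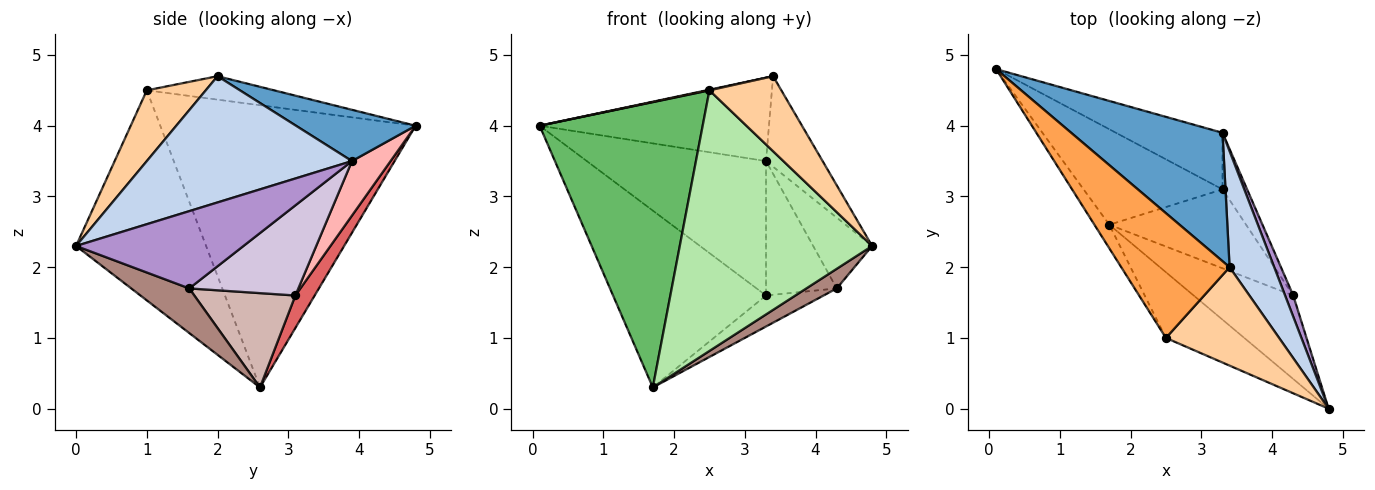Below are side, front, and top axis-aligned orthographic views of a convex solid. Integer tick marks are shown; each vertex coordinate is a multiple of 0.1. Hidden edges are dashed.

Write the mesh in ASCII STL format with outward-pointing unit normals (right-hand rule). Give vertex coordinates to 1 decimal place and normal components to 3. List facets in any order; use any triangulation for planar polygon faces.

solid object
 facet normal 0.273 0.524 0.807
  outer loop
   vertex 3.3 3.9 3.5
   vertex 0.1 4.8 4.0
   vertex 3.4 2.0 4.7
  endloop
 endfacet
 facet normal 0.912 0.252 0.323
  outer loop
   vertex 3.3 3.9 3.5
   vertex 3.4 2.0 4.7
   vertex 4.8 0.0 2.3
  endloop
 endfacet
 facet normal -0.212 -0.005 0.977
  outer loop
   vertex 2.5 1.0 4.5
   vertex 3.4 2.0 4.7
   vertex 0.1 4.8 4.0
  endloop
 endfacet
 facet normal 0.445 -0.543 0.712
  outer loop
   vertex 2.5 1.0 4.5
   vertex 4.8 0.0 2.3
   vertex 3.4 2.0 4.7
  endloop
 endfacet
 facet normal -0.842 -0.538 -0.044
  outer loop
   vertex 2.5 1.0 4.5
   vertex 0.1 4.8 4.0
   vertex 1.7 2.6 0.3
  endloop
 endfacet
 facet normal -0.548 -0.811 -0.205
  outer loop
   vertex 2.5 1.0 4.5
   vertex 1.7 2.6 0.3
   vertex 4.8 0.0 2.3
  endloop
 endfacet
 facet normal 0.110 0.875 -0.472
  outer loop
   vertex 3.3 3.1 1.6
   vertex 1.7 2.6 0.3
   vertex 0.1 4.8 4.0
  endloop
 endfacet
 facet normal 0.195 0.904 -0.381
  outer loop
   vertex 3.3 3.1 1.6
   vertex 0.1 4.8 4.0
   vertex 3.3 3.9 3.5
  endloop
 endfacet
 facet normal 0.939 0.330 0.099
  outer loop
   vertex 4.3 1.6 1.7
   vertex 3.3 3.9 3.5
   vertex 4.8 0.0 2.3
  endloop
 endfacet
 facet normal 0.818 0.530 -0.223
  outer loop
   vertex 4.3 1.6 1.7
   vertex 3.3 3.1 1.6
   vertex 3.3 3.9 3.5
  endloop
 endfacet
 facet normal 0.400 -0.210 -0.892
  outer loop
   vertex 4.3 1.6 1.7
   vertex 4.8 0.0 2.3
   vertex 1.7 2.6 0.3
  endloop
 endfacet
 facet normal 0.540 0.308 -0.783
  outer loop
   vertex 4.3 1.6 1.7
   vertex 1.7 2.6 0.3
   vertex 3.3 3.1 1.6
  endloop
 endfacet
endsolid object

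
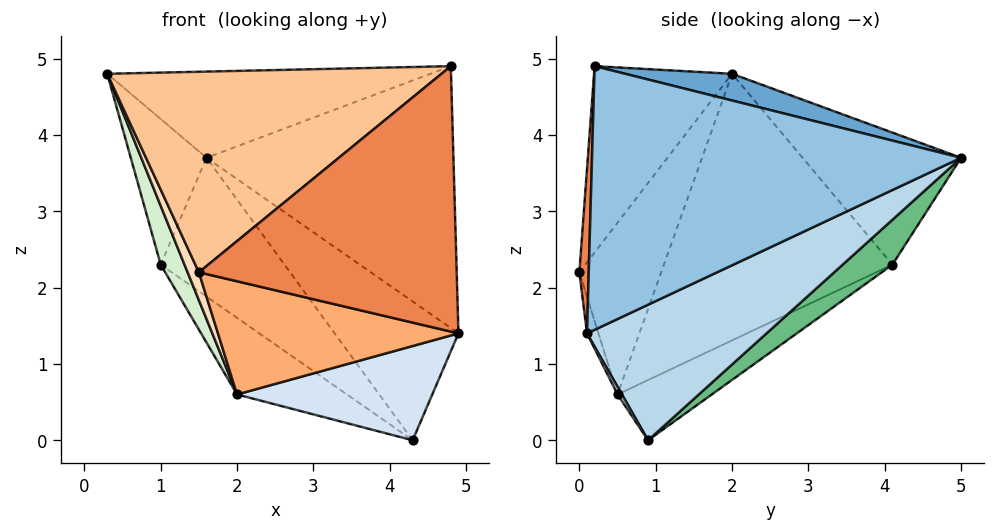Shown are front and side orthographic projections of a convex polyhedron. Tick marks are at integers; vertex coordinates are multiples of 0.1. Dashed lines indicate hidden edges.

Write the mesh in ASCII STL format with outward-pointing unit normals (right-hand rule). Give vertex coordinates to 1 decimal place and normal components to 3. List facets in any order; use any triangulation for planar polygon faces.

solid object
 facet normal 0.100 0.304 0.947
  outer loop
   vertex 4.8 0.2 4.9
   vertex 1.6 5.0 3.7
   vertex 0.3 2.0 4.8
  endloop
 endfacet
 facet normal 0.831 0.556 0.008
  outer loop
   vertex 4.8 0.2 4.9
   vertex 4.9 0.1 1.4
   vertex 1.6 5.0 3.7
  endloop
 endfacet
 facet normal 0.823 0.568 -0.028
  outer loop
   vertex 4.3 0.9 0.0
   vertex 1.6 5.0 3.7
   vertex 4.9 0.1 1.4
  endloop
 endfacet
 facet normal 0.019 -0.864 -0.502
  outer loop
   vertex 4.3 0.9 0.0
   vertex 4.9 0.1 1.4
   vertex 2.0 0.5 0.6
  endloop
 endfacet
 facet normal 0.036 -0.999 0.030
  outer loop
   vertex 1.5 0.0 2.2
   vertex 4.9 0.1 1.4
   vertex 4.8 0.2 4.9
  endloop
 endfacet
 facet normal -0.045 -0.949 -0.311
  outer loop
   vertex 1.5 0.0 2.2
   vertex 2.0 0.5 0.6
   vertex 4.9 0.1 1.4
  endloop
 endfacet
 facet normal -0.337 -0.815 0.472
  outer loop
   vertex 1.5 0.0 2.2
   vertex 4.8 0.2 4.9
   vertex 0.3 2.0 4.8
  endloop
 endfacet
 facet normal -0.934 -0.129 -0.332
  outer loop
   vertex 1.5 0.0 2.2
   vertex 0.3 2.0 4.8
   vertex 2.0 0.5 0.6
  endloop
 endfacet
 facet normal 0.297 0.740 -0.603
  outer loop
   vertex 1.0 4.1 2.3
   vertex 1.6 5.0 3.7
   vertex 4.3 0.9 0.0
  endloop
 endfacet
 facet normal -0.292 0.341 -0.894
  outer loop
   vertex 1.0 4.1 2.3
   vertex 4.3 0.9 0.0
   vertex 2.0 0.5 0.6
  endloop
 endfacet
 facet normal -0.897 0.429 0.109
  outer loop
   vertex 1.0 4.1 2.3
   vertex 0.3 2.0 4.8
   vertex 1.6 5.0 3.7
  endloop
 endfacet
 facet normal -0.934 -0.097 -0.343
  outer loop
   vertex 1.0 4.1 2.3
   vertex 2.0 0.5 0.6
   vertex 0.3 2.0 4.8
  endloop
 endfacet
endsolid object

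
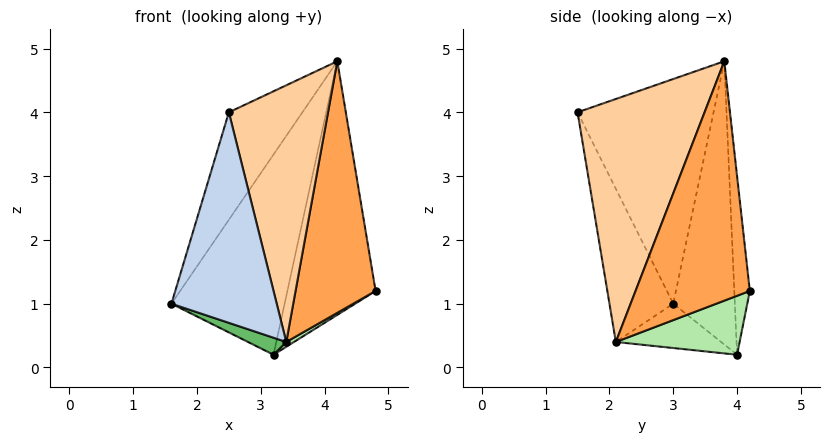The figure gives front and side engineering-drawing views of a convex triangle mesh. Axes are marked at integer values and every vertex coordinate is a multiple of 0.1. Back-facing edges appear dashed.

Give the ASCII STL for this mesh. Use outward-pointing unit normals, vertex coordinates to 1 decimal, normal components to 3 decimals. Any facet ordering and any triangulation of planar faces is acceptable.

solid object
 facet normal -0.786 0.425 0.448
  outer loop
   vertex 4.2 3.8 4.8
   vertex 1.6 3.0 1.0
   vertex 2.5 1.5 4.0
  endloop
 endfacet
 facet normal -0.500 -0.825 -0.263
  outer loop
   vertex 3.4 2.1 0.4
   vertex 2.5 1.5 4.0
   vertex 1.6 3.0 1.0
  endloop
 endfacet
 facet normal 0.817 -0.572 0.073
  outer loop
   vertex 3.4 2.1 0.4
   vertex 4.8 4.2 1.2
   vertex 4.2 3.8 4.8
  endloop
 endfacet
 facet normal 0.785 -0.613 0.094
  outer loop
   vertex 3.4 2.1 0.4
   vertex 4.2 3.8 4.8
   vertex 2.5 1.5 4.0
  endloop
 endfacet
 facet normal -0.374 -0.136 -0.917
  outer loop
   vertex 3.2 4.0 0.2
   vertex 3.4 2.1 0.4
   vertex 1.6 3.0 1.0
  endloop
 endfacet
 facet normal 0.533 -0.033 -0.846
  outer loop
   vertex 3.2 4.0 0.2
   vertex 4.8 4.2 1.2
   vertex 3.4 2.1 0.4
  endloop
 endfacet
 facet normal -0.473 0.870 0.141
  outer loop
   vertex 3.2 4.0 0.2
   vertex 1.6 3.0 1.0
   vertex 4.2 3.8 4.8
  endloop
 endfacet
 facet normal -0.173 0.982 0.080
  outer loop
   vertex 3.2 4.0 0.2
   vertex 4.2 3.8 4.8
   vertex 4.8 4.2 1.2
  endloop
 endfacet
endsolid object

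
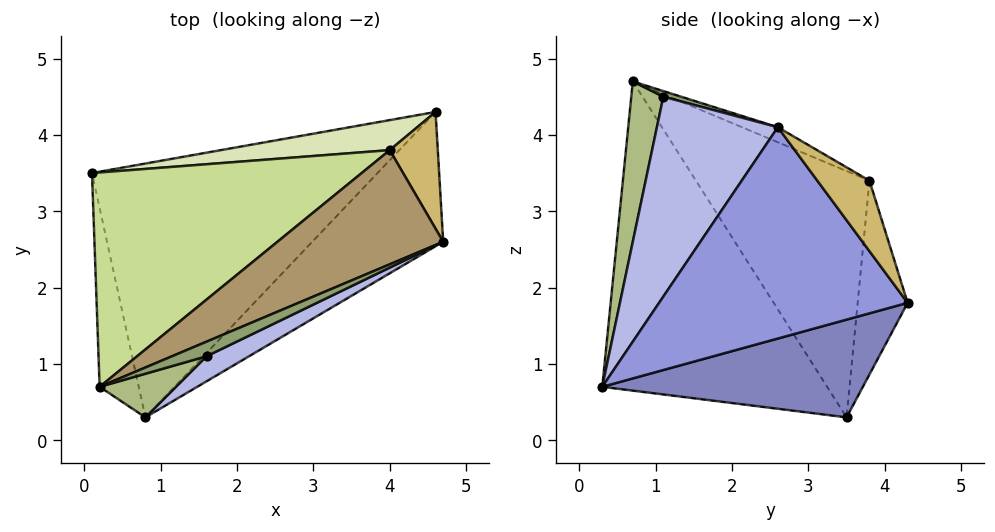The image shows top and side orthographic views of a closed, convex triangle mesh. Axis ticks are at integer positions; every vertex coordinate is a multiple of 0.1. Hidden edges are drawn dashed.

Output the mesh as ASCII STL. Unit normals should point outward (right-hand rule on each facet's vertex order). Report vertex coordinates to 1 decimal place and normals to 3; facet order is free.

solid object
 facet normal -0.966 -0.227 -0.122
  outer loop
   vertex 0.2 0.7 4.7
   vertex 0.1 3.5 0.3
   vertex 0.8 0.3 0.7
  endloop
 endfacet
 facet normal 0.323 -0.047 -0.945
  outer loop
   vertex 4.6 4.3 1.8
   vertex 0.8 0.3 0.7
   vertex 0.1 3.5 0.3
  endloop
 endfacet
 facet normal 0.709 -0.552 -0.439
  outer loop
   vertex 4.6 4.3 1.8
   vertex 4.7 2.6 4.1
   vertex 0.8 0.3 0.7
  endloop
 endfacet
 facet normal 0.443 -0.891 0.094
  outer loop
   vertex 1.6 1.1 4.5
   vertex 0.8 0.3 0.7
   vertex 4.7 2.6 4.1
  endloop
 endfacet
 facet normal 0.160 -0.069 0.985
  outer loop
   vertex 1.6 1.1 4.5
   vertex 4.7 2.6 4.1
   vertex 0.2 0.7 4.7
  endloop
 endfacet
 facet normal 0.290 -0.947 0.138
  outer loop
   vertex 1.6 1.1 4.5
   vertex 0.2 0.7 4.7
   vertex 0.8 0.3 0.7
  endloop
 endfacet
 facet normal -0.446 0.751 0.488
  outer loop
   vertex 4.0 3.8 3.4
   vertex 0.1 3.5 0.3
   vertex 0.2 0.7 4.7
  endloop
 endfacet
 facet normal -0.238 0.949 0.207
  outer loop
   vertex 4.0 3.8 3.4
   vertex 4.6 4.3 1.8
   vertex 0.1 3.5 0.3
  endloop
 endfacet
 facet normal -0.080 0.467 0.881
  outer loop
   vertex 4.0 3.8 3.4
   vertex 0.2 0.7 4.7
   vertex 4.7 2.6 4.1
  endloop
 endfacet
 facet normal 0.642 0.630 0.438
  outer loop
   vertex 4.0 3.8 3.4
   vertex 4.7 2.6 4.1
   vertex 4.6 4.3 1.8
  endloop
 endfacet
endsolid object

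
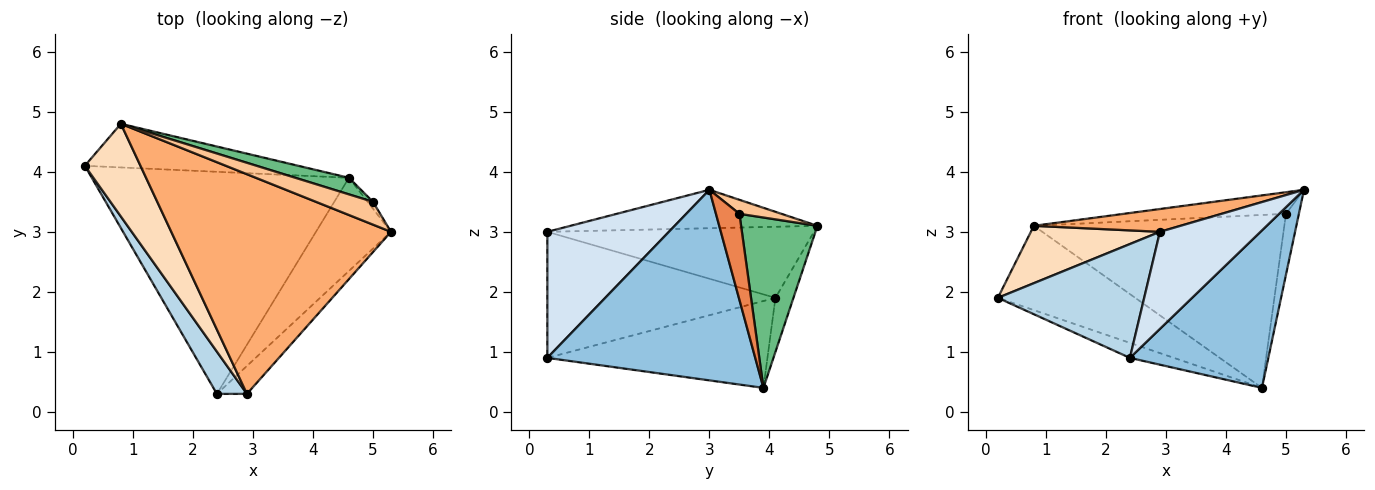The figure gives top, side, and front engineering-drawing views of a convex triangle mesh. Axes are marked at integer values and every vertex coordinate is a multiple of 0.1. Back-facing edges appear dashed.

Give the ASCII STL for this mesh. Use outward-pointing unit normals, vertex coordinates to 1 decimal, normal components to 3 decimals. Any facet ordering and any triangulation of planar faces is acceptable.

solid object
 facet normal -0.319 0.064 -0.945
  outer loop
   vertex 4.6 3.9 0.4
   vertex 2.4 0.3 0.9
   vertex 0.2 4.1 1.9
  endloop
 endfacet
 facet normal 0.791 -0.527 -0.311
  outer loop
   vertex 4.6 3.9 0.4
   vertex 5.3 3.0 3.7
   vertex 2.4 0.3 0.9
  endloop
 endfacet
 facet normal -0.825 -0.529 0.196
  outer loop
   vertex 2.9 0.3 3.0
   vertex 0.2 4.1 1.9
   vertex 2.4 0.3 0.9
  endloop
 endfacet
 facet normal 0.758 -0.627 -0.180
  outer loop
   vertex 2.9 0.3 3.0
   vertex 2.4 0.3 0.9
   vertex 5.3 3.0 3.7
  endloop
 endfacet
 facet normal 0.875 0.481 -0.054
  outer loop
   vertex 5.0 3.5 3.3
   vertex 5.3 3.0 3.7
   vertex 4.6 3.9 0.4
  endloop
 endfacet
 facet normal -0.171 -0.102 0.980
  outer loop
   vertex 0.8 4.8 3.1
   vertex 2.9 0.3 3.0
   vertex 5.3 3.0 3.7
  endloop
 endfacet
 facet normal 0.176 0.677 0.715
  outer loop
   vertex 0.8 4.8 3.1
   vertex 5.3 3.0 3.7
   vertex 5.0 3.5 3.3
  endloop
 endfacet
 facet normal -0.736 -0.356 0.576
  outer loop
   vertex 0.8 4.8 3.1
   vertex 0.2 4.1 1.9
   vertex 2.9 0.3 3.0
  endloop
 endfacet
 facet normal 0.290 0.953 0.091
  outer loop
   vertex 0.8 4.8 3.1
   vertex 5.0 3.5 3.3
   vertex 4.6 3.9 0.4
  endloop
 endfacet
 facet normal -0.116 0.882 -0.457
  outer loop
   vertex 0.8 4.8 3.1
   vertex 4.6 3.9 0.4
   vertex 0.2 4.1 1.9
  endloop
 endfacet
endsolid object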